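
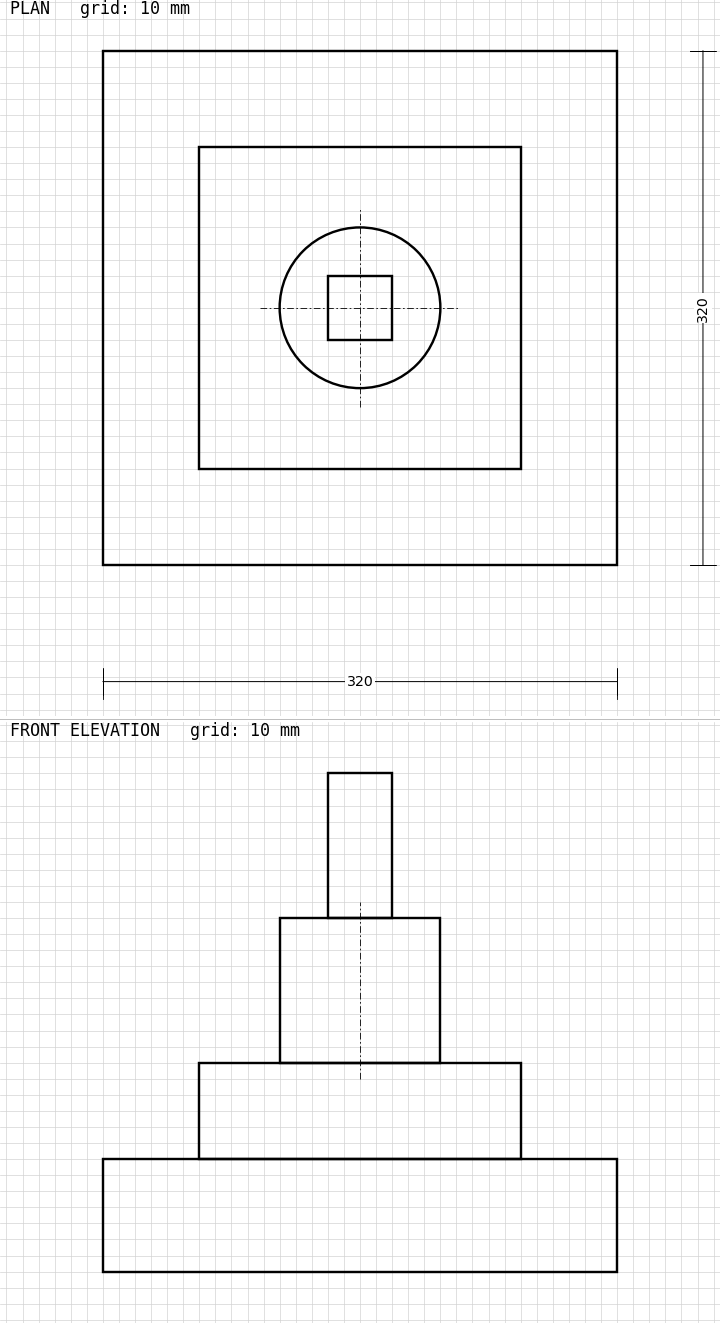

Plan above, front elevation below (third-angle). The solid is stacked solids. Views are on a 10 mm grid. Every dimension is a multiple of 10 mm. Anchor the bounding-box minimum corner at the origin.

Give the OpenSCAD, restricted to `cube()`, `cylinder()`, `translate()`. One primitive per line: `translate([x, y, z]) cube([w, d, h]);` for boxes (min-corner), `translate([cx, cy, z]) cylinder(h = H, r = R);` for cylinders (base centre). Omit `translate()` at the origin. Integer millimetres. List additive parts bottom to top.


cube([320, 320, 70]);
translate([60, 60, 70]) cube([200, 200, 60]);
translate([160, 160, 130]) cylinder(h = 90, r = 50);
translate([140, 140, 220]) cube([40, 40, 90]);


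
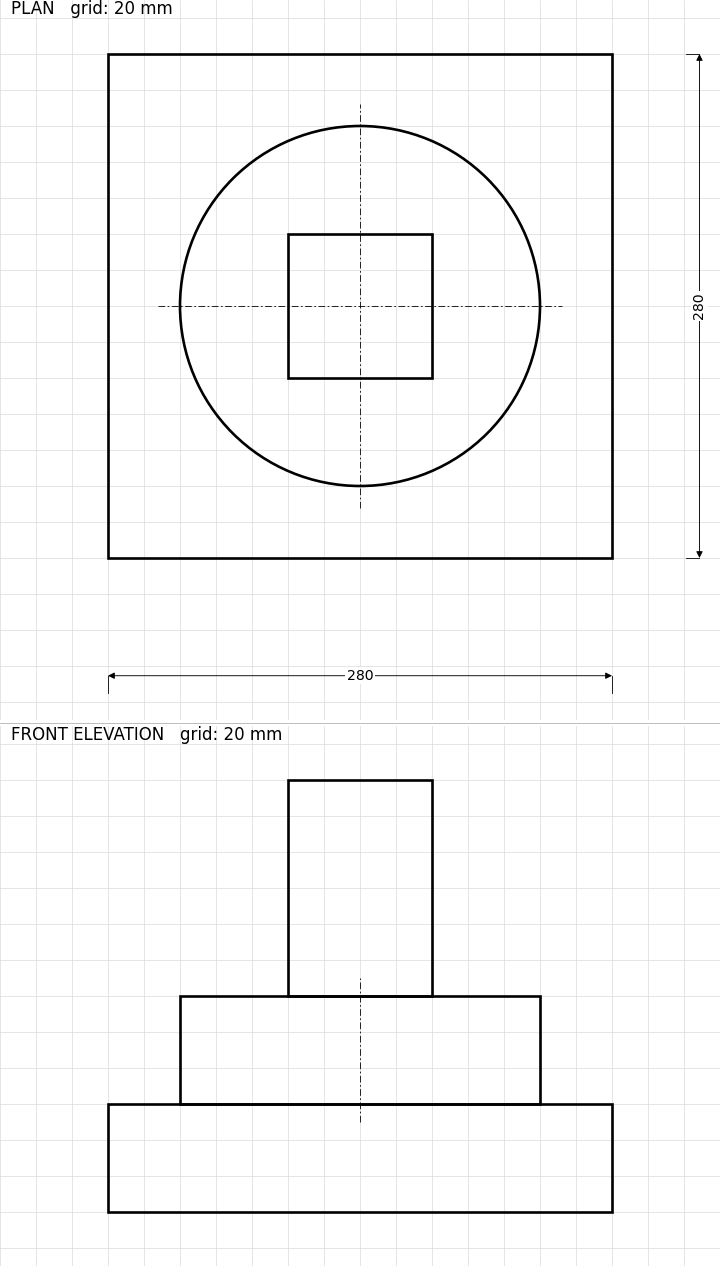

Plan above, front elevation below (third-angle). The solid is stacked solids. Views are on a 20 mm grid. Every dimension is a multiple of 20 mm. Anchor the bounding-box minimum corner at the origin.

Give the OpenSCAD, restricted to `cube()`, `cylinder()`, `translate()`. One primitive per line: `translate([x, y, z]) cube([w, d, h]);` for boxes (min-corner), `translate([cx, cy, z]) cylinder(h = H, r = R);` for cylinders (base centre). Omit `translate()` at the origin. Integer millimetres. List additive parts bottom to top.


cube([280, 280, 60]);
translate([140, 140, 60]) cylinder(h = 60, r = 100);
translate([100, 100, 120]) cube([80, 80, 120]);


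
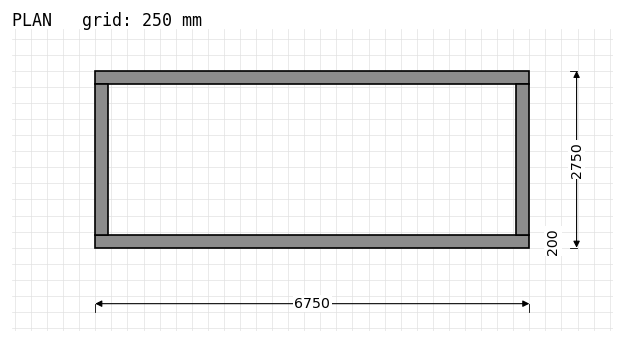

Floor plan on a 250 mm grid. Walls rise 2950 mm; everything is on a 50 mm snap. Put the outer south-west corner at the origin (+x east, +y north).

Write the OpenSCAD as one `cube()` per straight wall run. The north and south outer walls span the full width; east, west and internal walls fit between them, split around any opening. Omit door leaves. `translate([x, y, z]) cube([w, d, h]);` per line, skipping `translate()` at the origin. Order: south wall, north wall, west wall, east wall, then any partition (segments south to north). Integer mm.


cube([6750, 200, 2950]);
translate([0, 2550, 0]) cube([6750, 200, 2950]);
translate([0, 200, 0]) cube([200, 2350, 2950]);
translate([6550, 200, 0]) cube([200, 2350, 2950]);


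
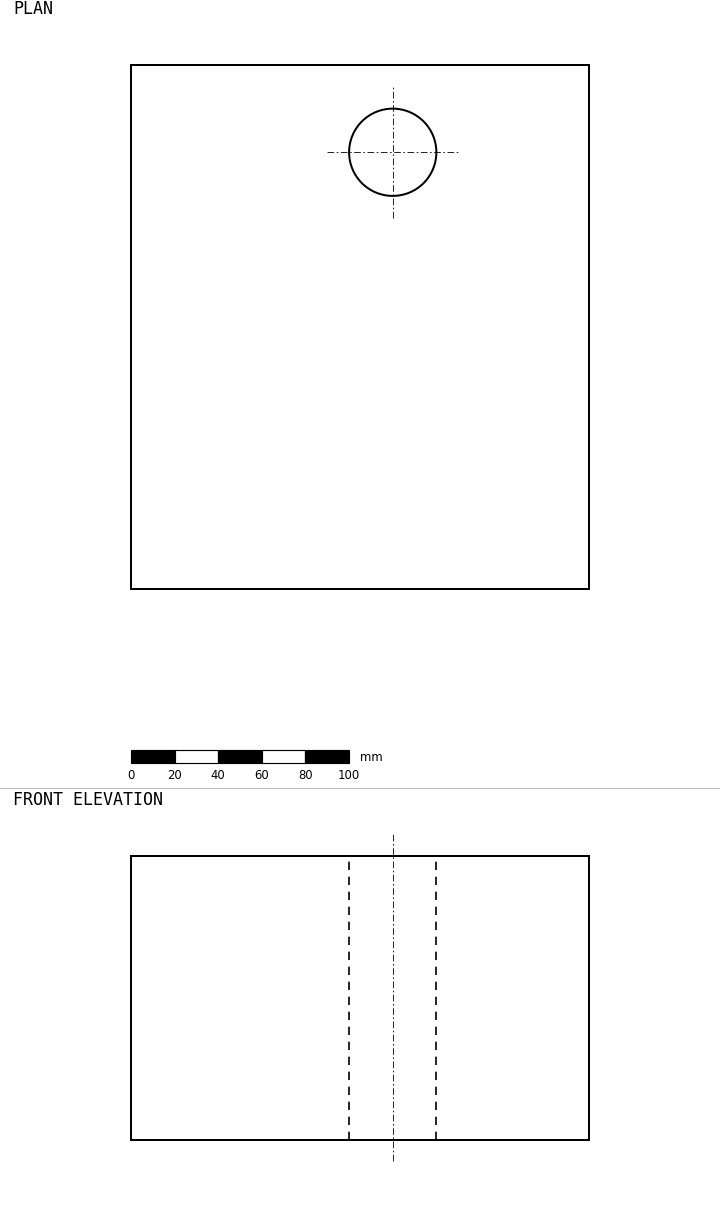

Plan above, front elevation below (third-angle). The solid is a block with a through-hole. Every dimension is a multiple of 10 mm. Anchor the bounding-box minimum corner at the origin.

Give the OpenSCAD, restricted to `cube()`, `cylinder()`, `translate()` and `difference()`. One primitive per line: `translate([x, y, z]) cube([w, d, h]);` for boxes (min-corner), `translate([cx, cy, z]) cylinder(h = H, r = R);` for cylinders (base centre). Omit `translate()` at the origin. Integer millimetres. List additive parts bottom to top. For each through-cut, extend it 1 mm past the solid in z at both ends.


difference() {
  cube([210, 240, 130]);
  translate([120, 200, -1]) cylinder(h = 132, r = 20);
}


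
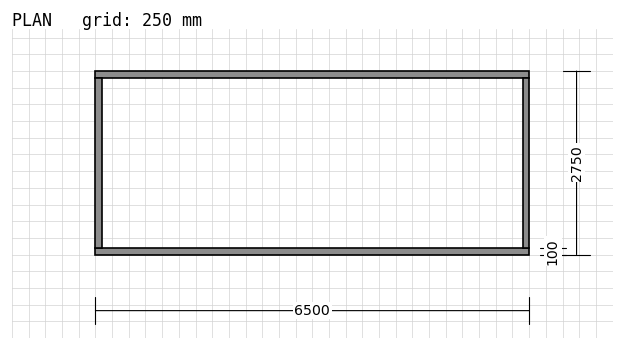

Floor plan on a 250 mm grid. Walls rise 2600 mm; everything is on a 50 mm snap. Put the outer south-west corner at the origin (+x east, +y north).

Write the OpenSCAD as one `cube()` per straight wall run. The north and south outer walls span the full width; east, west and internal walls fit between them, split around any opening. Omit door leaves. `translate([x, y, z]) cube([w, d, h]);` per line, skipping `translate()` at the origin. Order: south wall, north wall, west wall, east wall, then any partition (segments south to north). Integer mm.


cube([6500, 100, 2600]);
translate([0, 2650, 0]) cube([6500, 100, 2600]);
translate([0, 100, 0]) cube([100, 2550, 2600]);
translate([6400, 100, 0]) cube([100, 2550, 2600]);


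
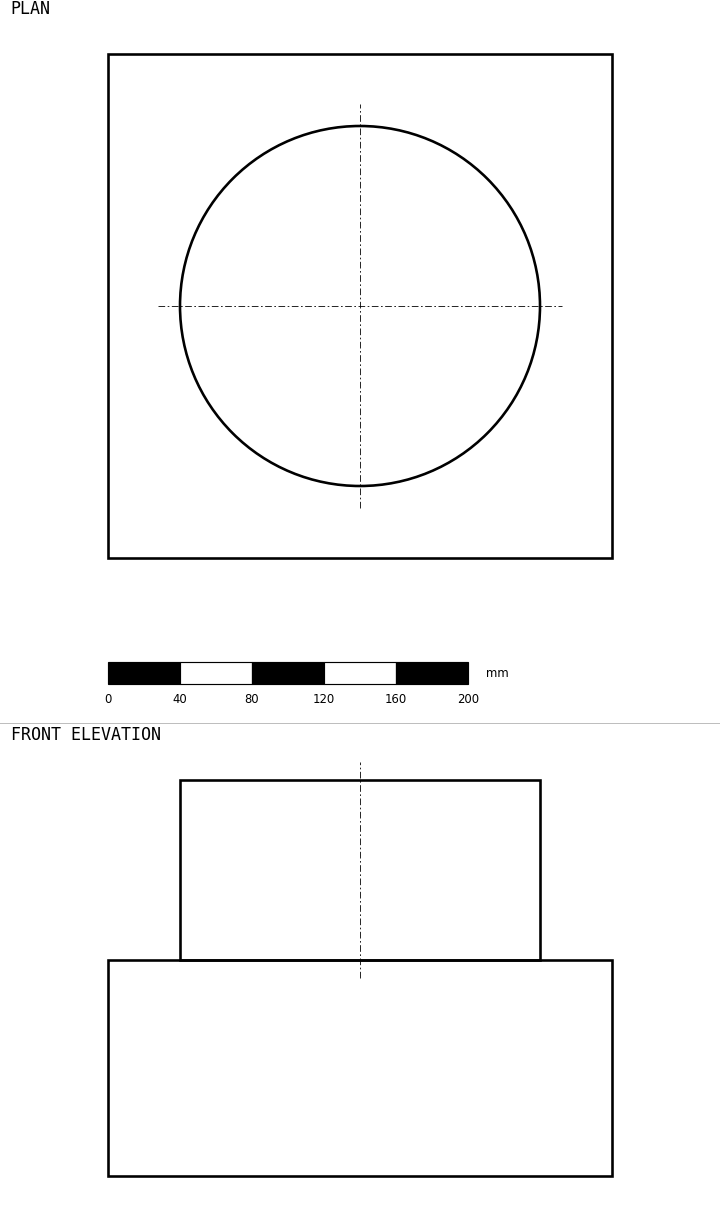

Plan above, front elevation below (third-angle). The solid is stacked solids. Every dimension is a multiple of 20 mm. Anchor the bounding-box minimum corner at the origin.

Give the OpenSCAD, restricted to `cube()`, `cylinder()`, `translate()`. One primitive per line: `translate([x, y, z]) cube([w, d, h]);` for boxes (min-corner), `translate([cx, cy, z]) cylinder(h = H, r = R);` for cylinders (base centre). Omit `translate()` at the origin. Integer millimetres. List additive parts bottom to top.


cube([280, 280, 120]);
translate([140, 140, 120]) cylinder(h = 100, r = 100);


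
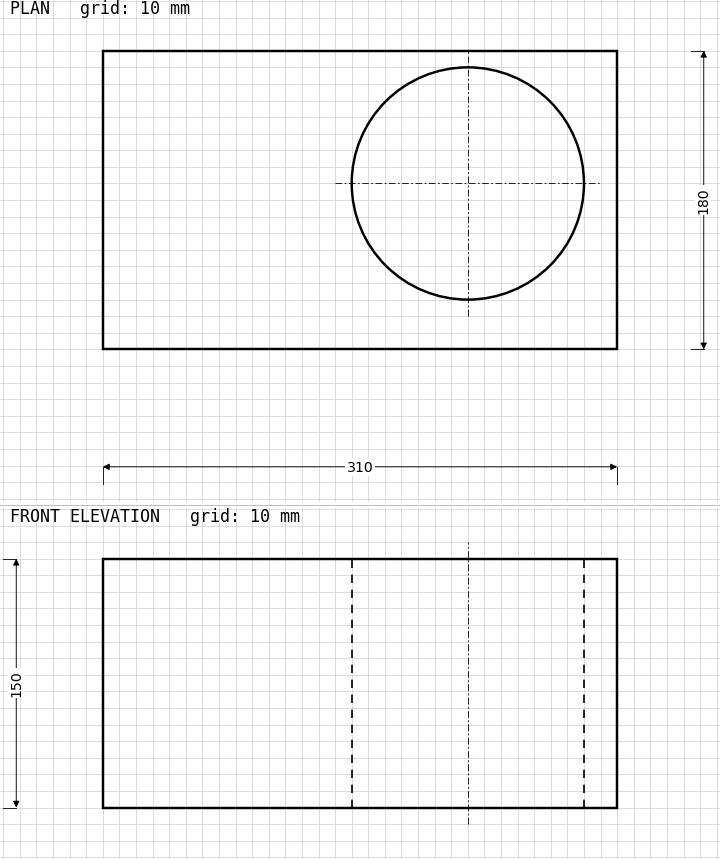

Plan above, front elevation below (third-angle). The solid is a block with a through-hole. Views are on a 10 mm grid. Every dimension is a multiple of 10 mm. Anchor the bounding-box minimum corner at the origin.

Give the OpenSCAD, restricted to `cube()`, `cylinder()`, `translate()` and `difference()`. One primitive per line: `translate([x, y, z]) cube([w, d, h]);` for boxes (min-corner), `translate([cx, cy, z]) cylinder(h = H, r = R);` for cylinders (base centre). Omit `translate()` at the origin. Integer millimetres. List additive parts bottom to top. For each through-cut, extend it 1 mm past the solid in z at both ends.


difference() {
  cube([310, 180, 150]);
  translate([220, 100, -1]) cylinder(h = 152, r = 70);
}


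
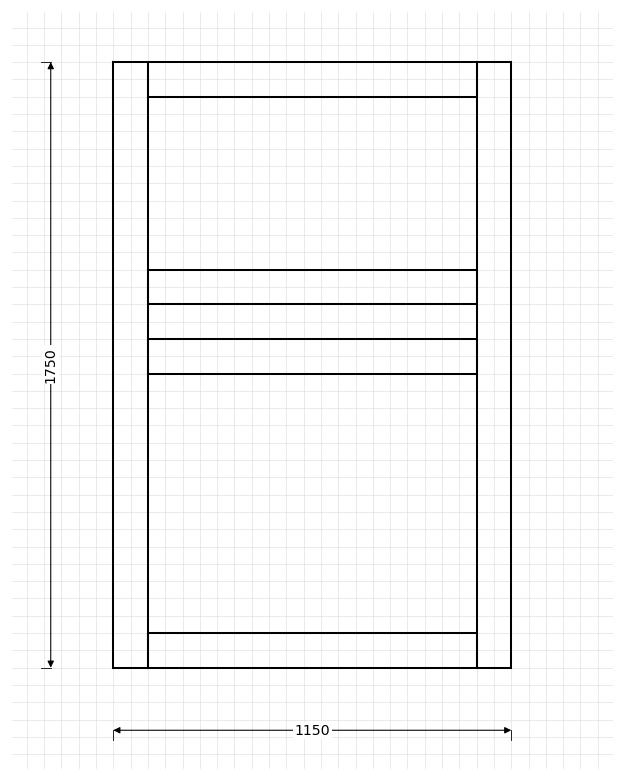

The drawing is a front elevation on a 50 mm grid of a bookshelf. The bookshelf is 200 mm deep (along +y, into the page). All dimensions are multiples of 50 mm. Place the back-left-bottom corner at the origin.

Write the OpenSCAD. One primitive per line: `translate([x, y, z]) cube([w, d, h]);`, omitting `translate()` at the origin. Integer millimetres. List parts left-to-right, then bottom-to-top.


cube([100, 200, 1750]);
translate([100, 0, 0]) cube([950, 200, 100]);
translate([100, 0, 850]) cube([950, 200, 100]);
translate([100, 0, 1050]) cube([950, 200, 100]);
translate([100, 0, 1650]) cube([950, 200, 100]);
translate([1050, 0, 0]) cube([100, 200, 1750]);


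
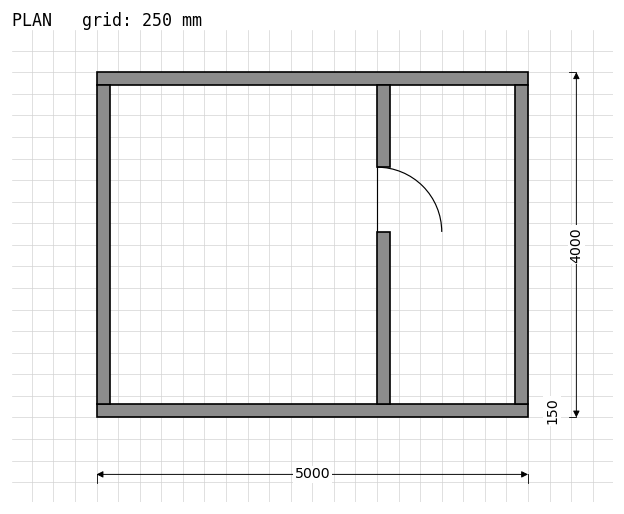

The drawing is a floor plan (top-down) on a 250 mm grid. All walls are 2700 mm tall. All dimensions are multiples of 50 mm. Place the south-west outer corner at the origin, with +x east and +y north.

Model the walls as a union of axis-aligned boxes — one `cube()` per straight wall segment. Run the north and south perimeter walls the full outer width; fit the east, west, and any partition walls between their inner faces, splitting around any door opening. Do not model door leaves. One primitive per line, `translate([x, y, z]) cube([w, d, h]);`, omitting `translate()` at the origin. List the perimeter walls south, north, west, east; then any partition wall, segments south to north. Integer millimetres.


cube([5000, 150, 2700]);
translate([0, 3850, 0]) cube([5000, 150, 2700]);
translate([0, 150, 0]) cube([150, 3700, 2700]);
translate([4850, 150, 0]) cube([150, 3700, 2700]);
translate([3250, 150, 0]) cube([150, 2000, 2700]);
translate([3250, 2900, 0]) cube([150, 950, 2700]);


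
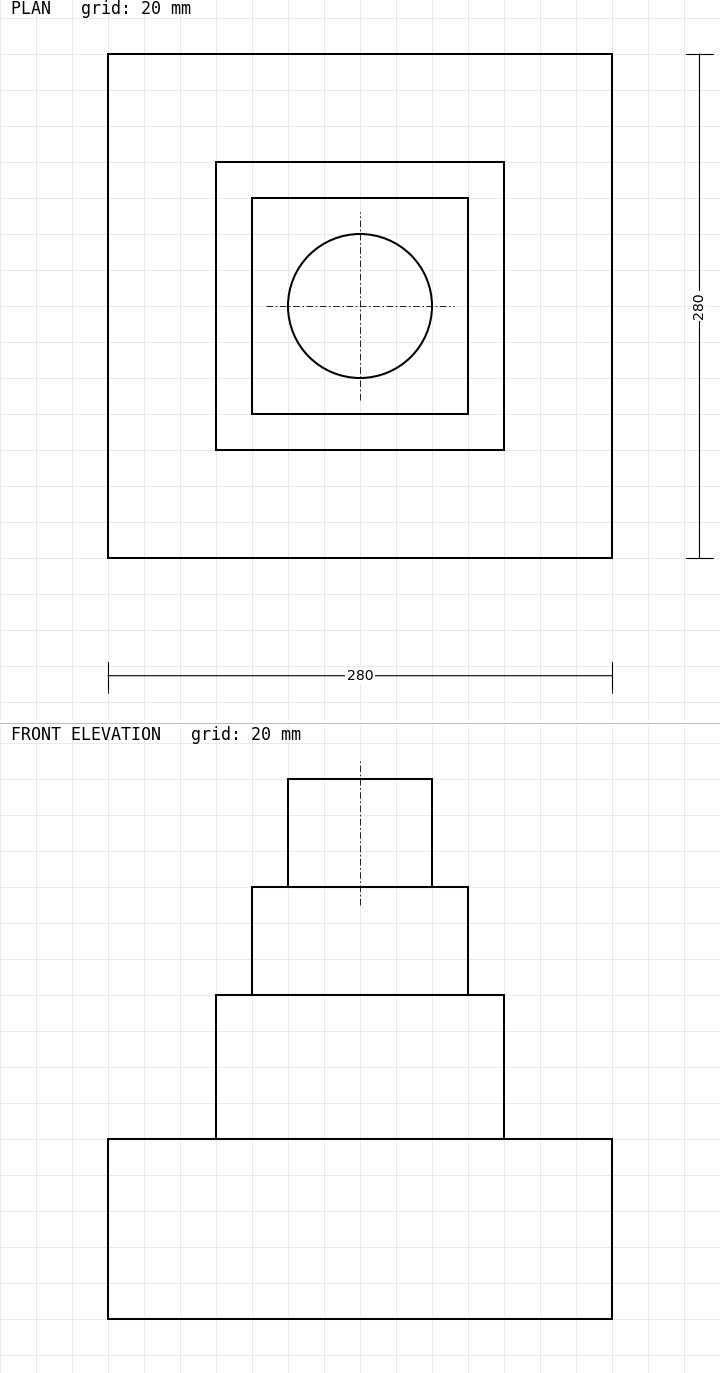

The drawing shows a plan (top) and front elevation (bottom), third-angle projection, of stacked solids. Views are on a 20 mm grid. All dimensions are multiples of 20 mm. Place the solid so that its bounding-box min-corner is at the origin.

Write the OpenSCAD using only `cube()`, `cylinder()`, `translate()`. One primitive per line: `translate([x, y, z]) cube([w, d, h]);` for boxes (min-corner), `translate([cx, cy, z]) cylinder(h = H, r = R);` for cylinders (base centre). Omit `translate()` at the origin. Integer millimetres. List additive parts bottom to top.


cube([280, 280, 100]);
translate([60, 60, 100]) cube([160, 160, 80]);
translate([80, 80, 180]) cube([120, 120, 60]);
translate([140, 140, 240]) cylinder(h = 60, r = 40);


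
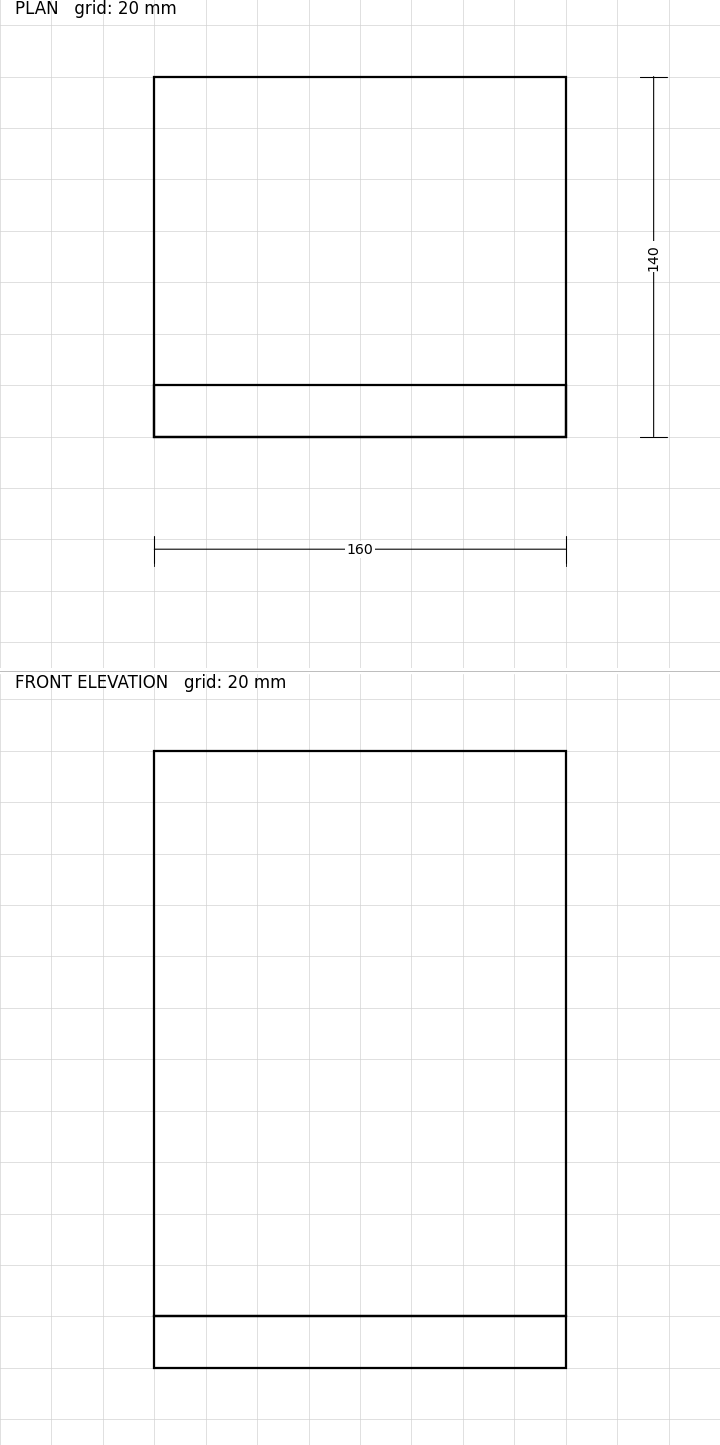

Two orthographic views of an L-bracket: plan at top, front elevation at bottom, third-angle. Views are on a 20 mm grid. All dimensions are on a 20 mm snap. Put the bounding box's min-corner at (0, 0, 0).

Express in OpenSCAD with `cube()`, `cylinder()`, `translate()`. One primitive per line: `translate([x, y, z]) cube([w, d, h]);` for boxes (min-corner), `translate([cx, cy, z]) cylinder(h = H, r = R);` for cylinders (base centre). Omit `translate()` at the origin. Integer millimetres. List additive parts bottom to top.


cube([160, 140, 20]);
translate([0, 0, 20]) cube([160, 20, 220]);


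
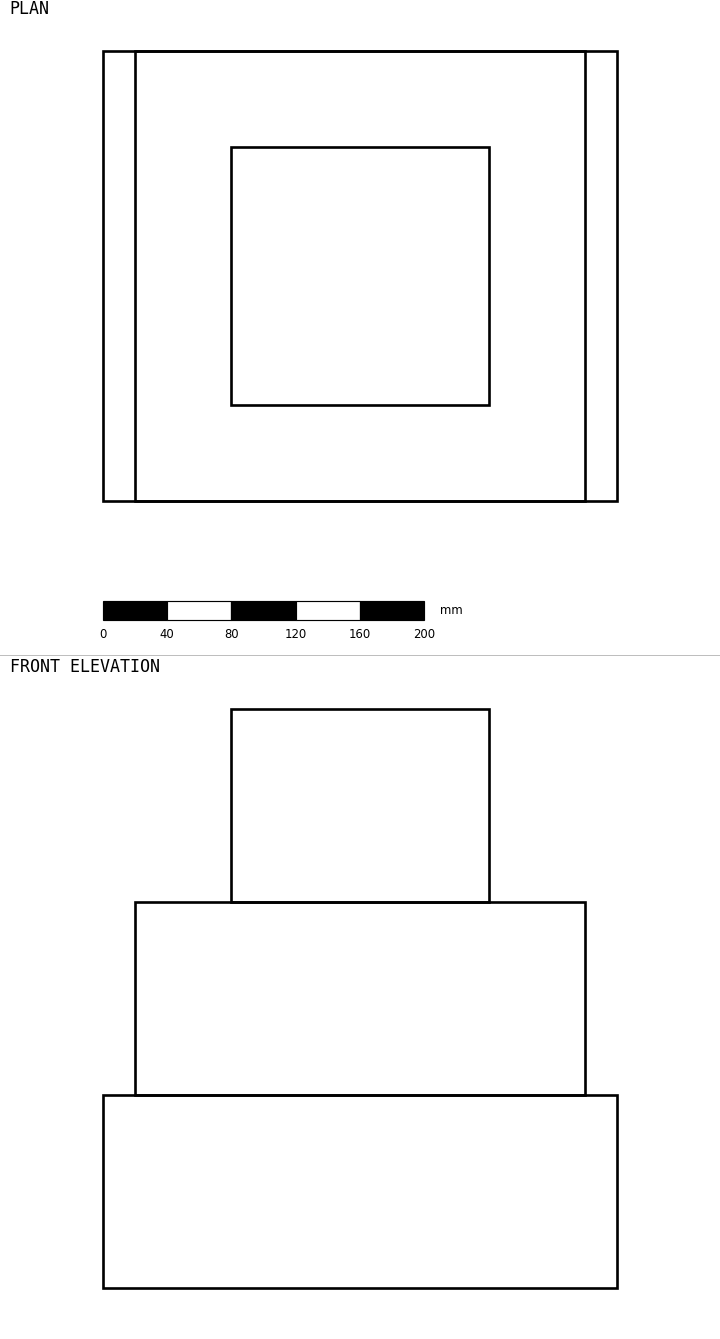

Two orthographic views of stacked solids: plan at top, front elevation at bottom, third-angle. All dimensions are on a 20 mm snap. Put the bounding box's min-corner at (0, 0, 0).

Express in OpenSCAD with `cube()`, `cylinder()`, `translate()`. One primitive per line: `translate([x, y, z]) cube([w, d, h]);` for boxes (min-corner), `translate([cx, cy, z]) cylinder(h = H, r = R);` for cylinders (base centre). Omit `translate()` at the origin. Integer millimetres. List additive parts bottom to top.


cube([320, 280, 120]);
translate([20, 0, 120]) cube([280, 280, 120]);
translate([80, 60, 240]) cube([160, 160, 120]);


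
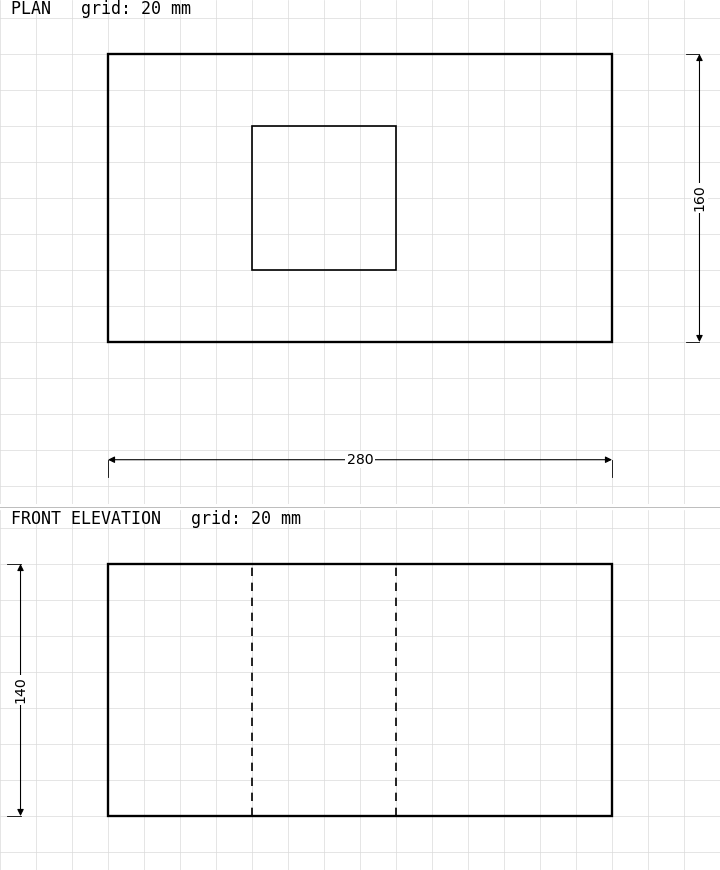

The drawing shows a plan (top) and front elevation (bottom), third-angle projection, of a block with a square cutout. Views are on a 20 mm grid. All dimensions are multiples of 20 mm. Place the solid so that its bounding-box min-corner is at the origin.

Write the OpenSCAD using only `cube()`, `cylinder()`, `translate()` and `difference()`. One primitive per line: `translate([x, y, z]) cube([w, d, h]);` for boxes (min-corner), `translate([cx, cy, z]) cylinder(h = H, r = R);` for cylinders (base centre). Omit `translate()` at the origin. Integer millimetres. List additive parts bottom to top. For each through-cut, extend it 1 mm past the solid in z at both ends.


difference() {
  cube([280, 160, 140]);
  translate([80, 40, -1]) cube([80, 80, 142]);
}


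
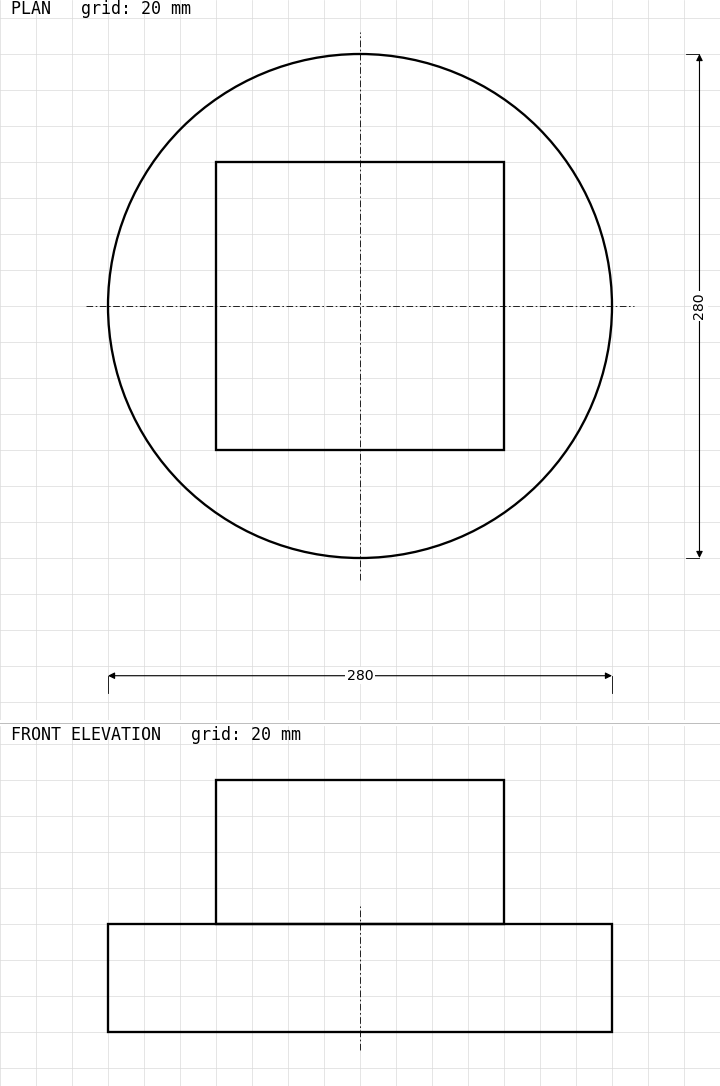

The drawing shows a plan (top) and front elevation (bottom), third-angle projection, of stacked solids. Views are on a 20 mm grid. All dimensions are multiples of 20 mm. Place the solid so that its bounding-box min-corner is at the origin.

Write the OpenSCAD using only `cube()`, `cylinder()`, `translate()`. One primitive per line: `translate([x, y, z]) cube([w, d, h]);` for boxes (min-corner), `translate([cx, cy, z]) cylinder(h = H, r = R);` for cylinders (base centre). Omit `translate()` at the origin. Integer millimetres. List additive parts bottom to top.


translate([140, 140, 0]) cylinder(h = 60, r = 140);
translate([60, 60, 60]) cube([160, 160, 80]);


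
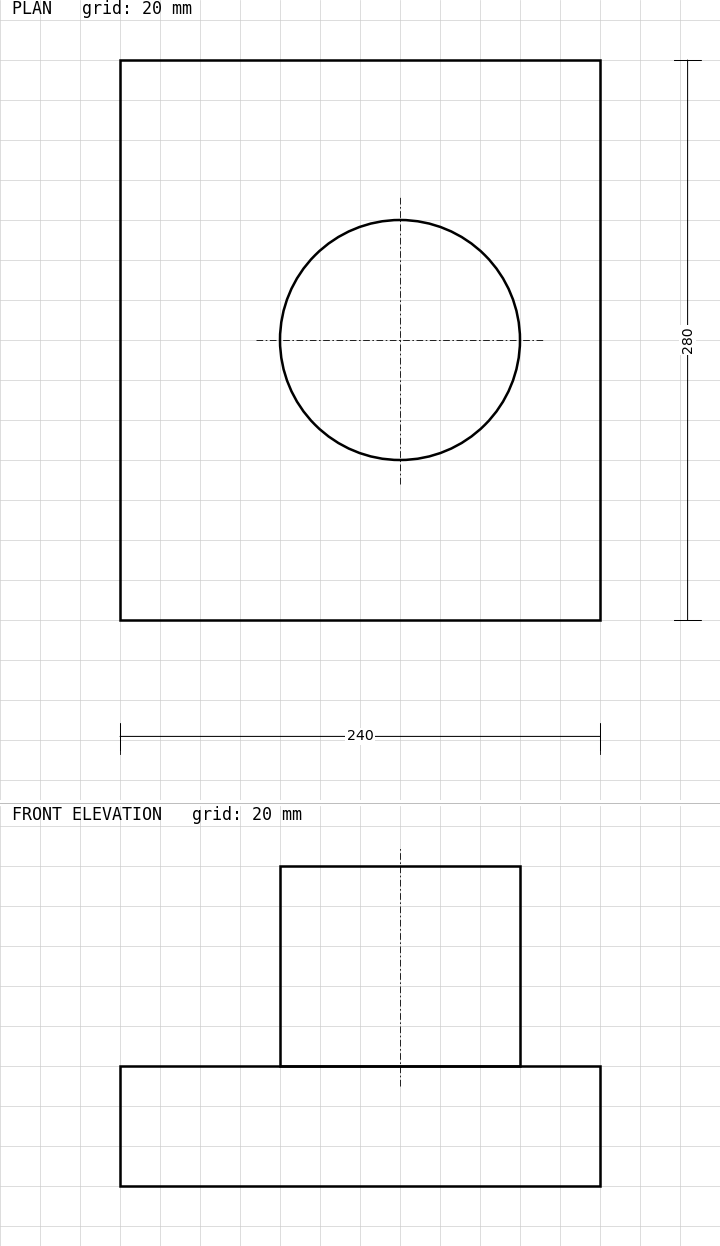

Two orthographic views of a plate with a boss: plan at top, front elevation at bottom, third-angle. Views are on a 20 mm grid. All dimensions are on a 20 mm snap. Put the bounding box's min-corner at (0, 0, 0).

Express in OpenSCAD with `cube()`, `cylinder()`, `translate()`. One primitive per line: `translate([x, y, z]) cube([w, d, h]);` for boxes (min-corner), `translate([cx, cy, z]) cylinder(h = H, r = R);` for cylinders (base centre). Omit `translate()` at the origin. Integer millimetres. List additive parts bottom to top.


cube([240, 280, 60]);
translate([140, 140, 60]) cylinder(h = 100, r = 60);


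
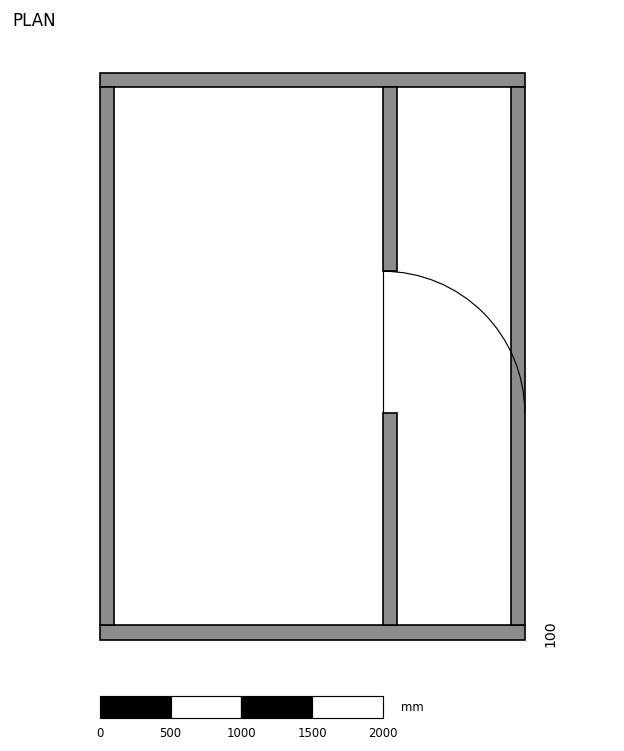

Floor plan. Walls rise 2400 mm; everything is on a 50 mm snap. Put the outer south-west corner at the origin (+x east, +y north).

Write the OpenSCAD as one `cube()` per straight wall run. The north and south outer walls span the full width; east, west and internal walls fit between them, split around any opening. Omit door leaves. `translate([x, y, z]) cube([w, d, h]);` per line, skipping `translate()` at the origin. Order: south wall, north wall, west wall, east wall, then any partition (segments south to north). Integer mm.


cube([3000, 100, 2400]);
translate([0, 3900, 0]) cube([3000, 100, 2400]);
translate([0, 100, 0]) cube([100, 3800, 2400]);
translate([2900, 100, 0]) cube([100, 3800, 2400]);
translate([2000, 100, 0]) cube([100, 1500, 2400]);
translate([2000, 2600, 0]) cube([100, 1300, 2400]);


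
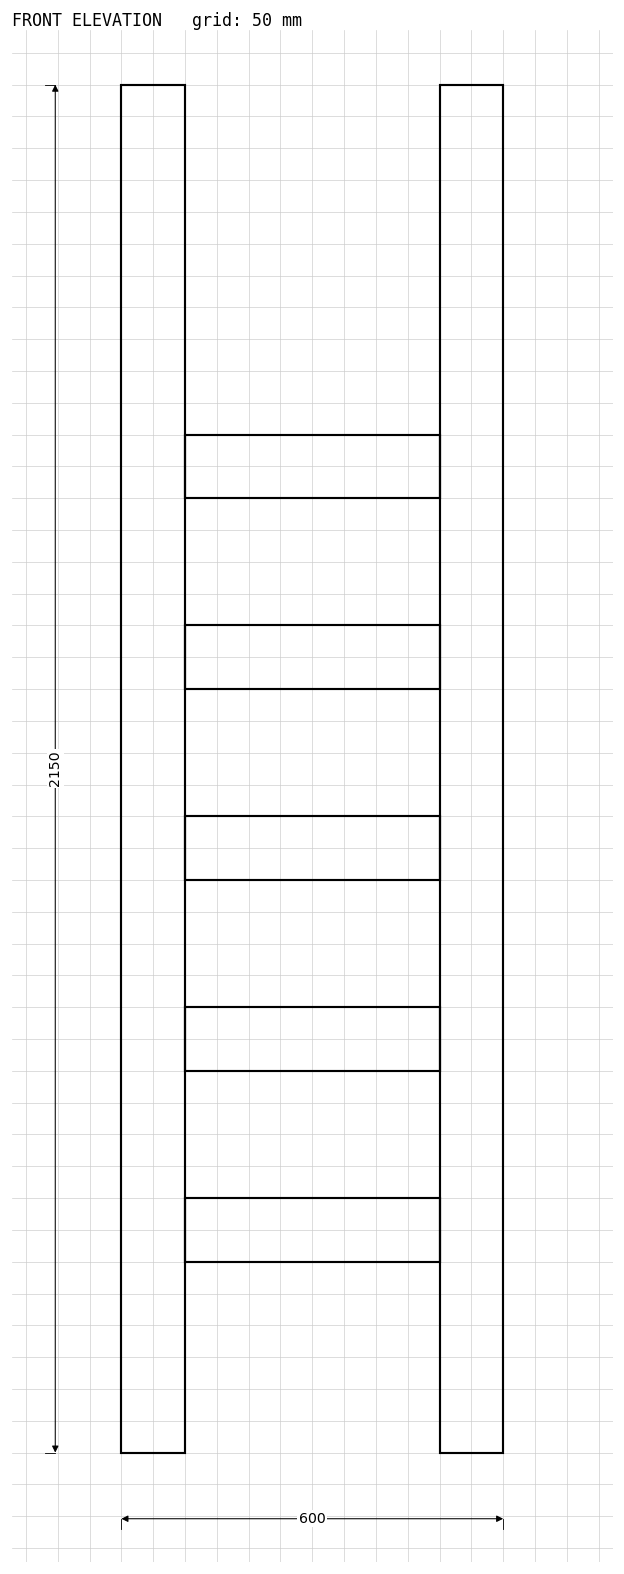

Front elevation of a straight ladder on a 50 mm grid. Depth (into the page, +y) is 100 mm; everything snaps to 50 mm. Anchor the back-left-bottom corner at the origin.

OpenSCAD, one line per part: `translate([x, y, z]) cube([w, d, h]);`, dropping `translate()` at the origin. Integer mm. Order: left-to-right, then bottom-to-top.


cube([100, 100, 2150]);
translate([100, 0, 300]) cube([400, 100, 100]);
translate([100, 0, 600]) cube([400, 100, 100]);
translate([100, 0, 900]) cube([400, 100, 100]);
translate([100, 0, 1200]) cube([400, 100, 100]);
translate([100, 0, 1500]) cube([400, 100, 100]);
translate([500, 0, 0]) cube([100, 100, 2150]);


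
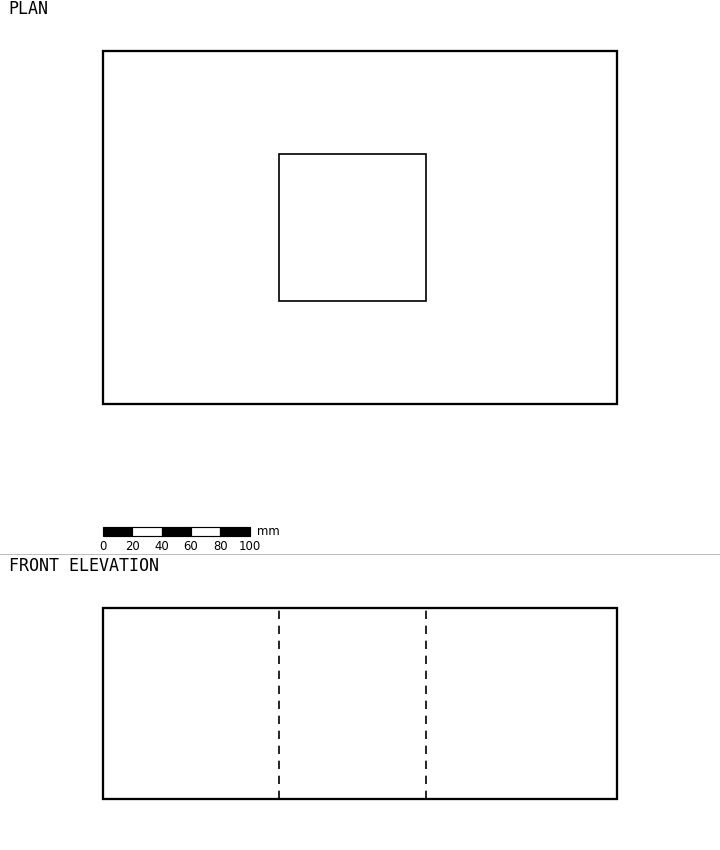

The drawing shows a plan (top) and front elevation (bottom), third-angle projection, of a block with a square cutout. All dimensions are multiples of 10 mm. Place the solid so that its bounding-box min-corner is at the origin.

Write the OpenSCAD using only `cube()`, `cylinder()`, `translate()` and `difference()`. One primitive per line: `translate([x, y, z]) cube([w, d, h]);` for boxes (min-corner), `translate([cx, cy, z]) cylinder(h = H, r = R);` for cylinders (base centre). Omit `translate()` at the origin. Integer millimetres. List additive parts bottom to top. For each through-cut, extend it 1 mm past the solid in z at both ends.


difference() {
  cube([350, 240, 130]);
  translate([120, 70, -1]) cube([100, 100, 132]);
}


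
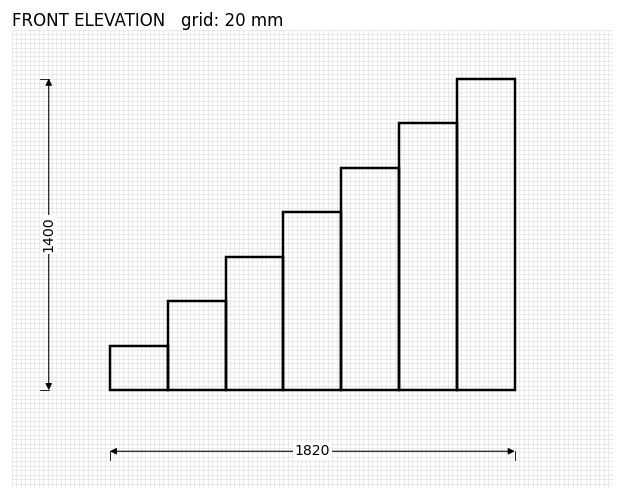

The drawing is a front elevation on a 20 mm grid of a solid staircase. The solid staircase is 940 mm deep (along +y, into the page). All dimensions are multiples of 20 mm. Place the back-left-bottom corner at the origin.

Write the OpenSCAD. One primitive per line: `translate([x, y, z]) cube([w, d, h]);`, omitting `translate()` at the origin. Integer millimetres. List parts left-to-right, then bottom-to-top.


cube([260, 940, 200]);
translate([260, 0, 0]) cube([260, 940, 400]);
translate([520, 0, 0]) cube([260, 940, 600]);
translate([780, 0, 0]) cube([260, 940, 800]);
translate([1040, 0, 0]) cube([260, 940, 1000]);
translate([1300, 0, 0]) cube([260, 940, 1200]);
translate([1560, 0, 0]) cube([260, 940, 1400]);


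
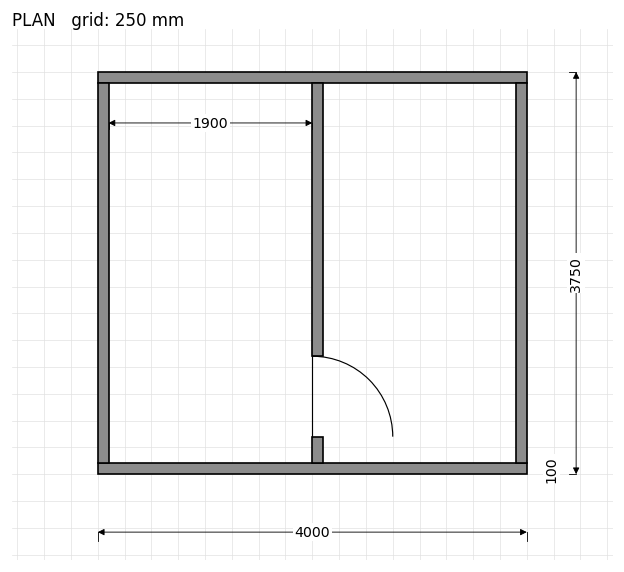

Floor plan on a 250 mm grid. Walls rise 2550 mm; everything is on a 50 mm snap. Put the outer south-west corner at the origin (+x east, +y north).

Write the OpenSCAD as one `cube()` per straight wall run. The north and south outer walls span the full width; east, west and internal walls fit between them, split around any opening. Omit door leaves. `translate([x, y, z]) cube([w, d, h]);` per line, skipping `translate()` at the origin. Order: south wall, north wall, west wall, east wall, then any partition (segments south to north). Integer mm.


cube([4000, 100, 2550]);
translate([0, 3650, 0]) cube([4000, 100, 2550]);
translate([0, 100, 0]) cube([100, 3550, 2550]);
translate([3900, 100, 0]) cube([100, 3550, 2550]);
translate([2000, 100, 0]) cube([100, 250, 2550]);
translate([2000, 1100, 0]) cube([100, 2550, 2550]);


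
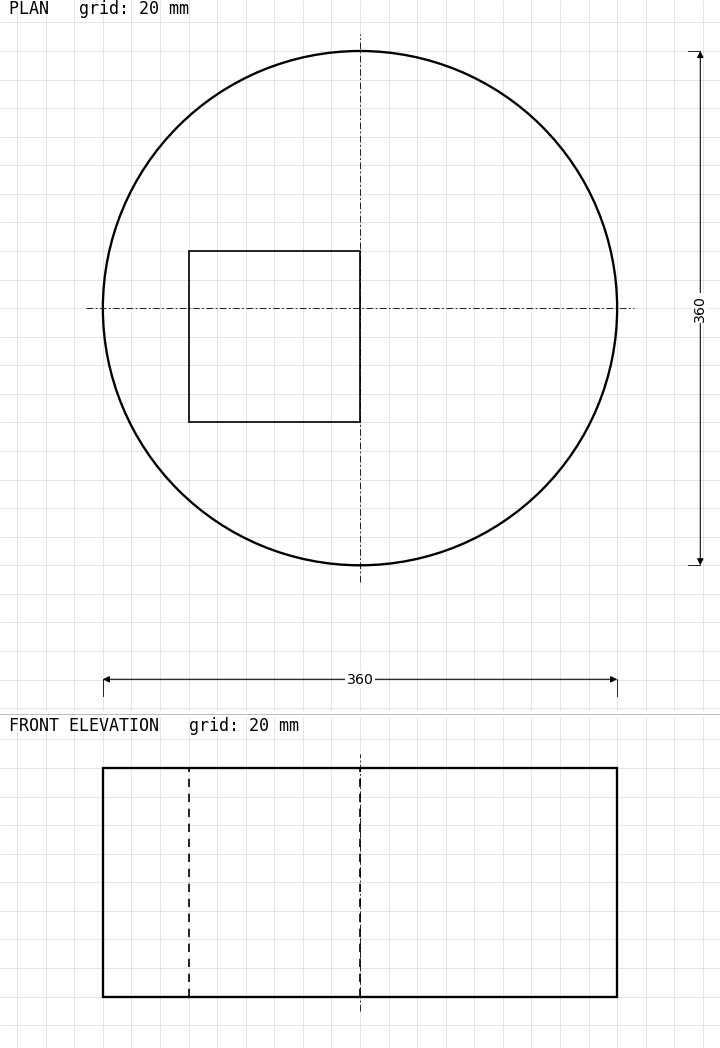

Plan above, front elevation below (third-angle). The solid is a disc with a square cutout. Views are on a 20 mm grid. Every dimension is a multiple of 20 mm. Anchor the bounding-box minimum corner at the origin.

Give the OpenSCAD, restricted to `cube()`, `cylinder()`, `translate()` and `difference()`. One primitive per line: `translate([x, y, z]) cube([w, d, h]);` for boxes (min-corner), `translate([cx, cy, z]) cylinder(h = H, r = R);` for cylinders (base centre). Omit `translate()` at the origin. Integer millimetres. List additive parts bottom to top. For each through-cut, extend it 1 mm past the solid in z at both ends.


difference() {
  translate([180, 180, 0]) cylinder(h = 160, r = 180);
  translate([60, 100, -1]) cube([120, 120, 162]);
}


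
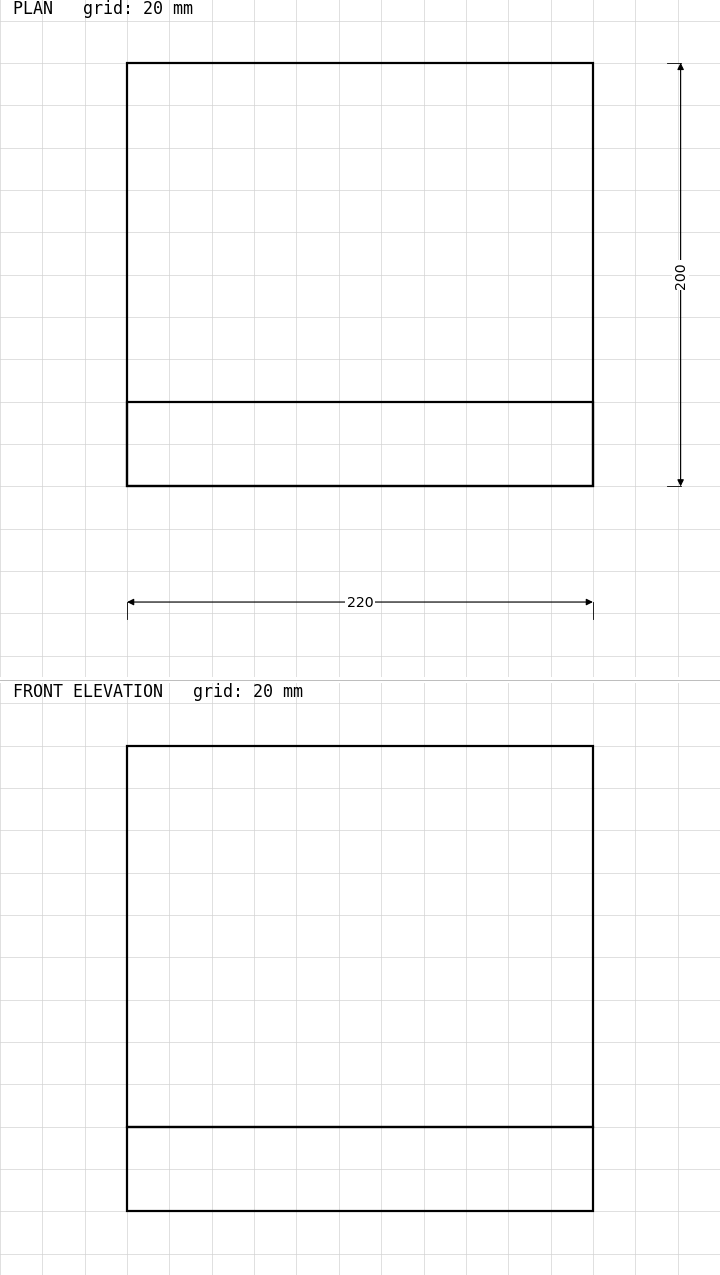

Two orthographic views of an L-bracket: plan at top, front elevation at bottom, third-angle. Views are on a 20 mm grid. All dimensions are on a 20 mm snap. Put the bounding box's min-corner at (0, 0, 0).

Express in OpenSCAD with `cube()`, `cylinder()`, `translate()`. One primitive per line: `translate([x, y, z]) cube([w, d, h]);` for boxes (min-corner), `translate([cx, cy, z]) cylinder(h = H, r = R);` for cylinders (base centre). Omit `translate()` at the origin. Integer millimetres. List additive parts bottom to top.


cube([220, 200, 40]);
translate([0, 0, 40]) cube([220, 40, 180]);


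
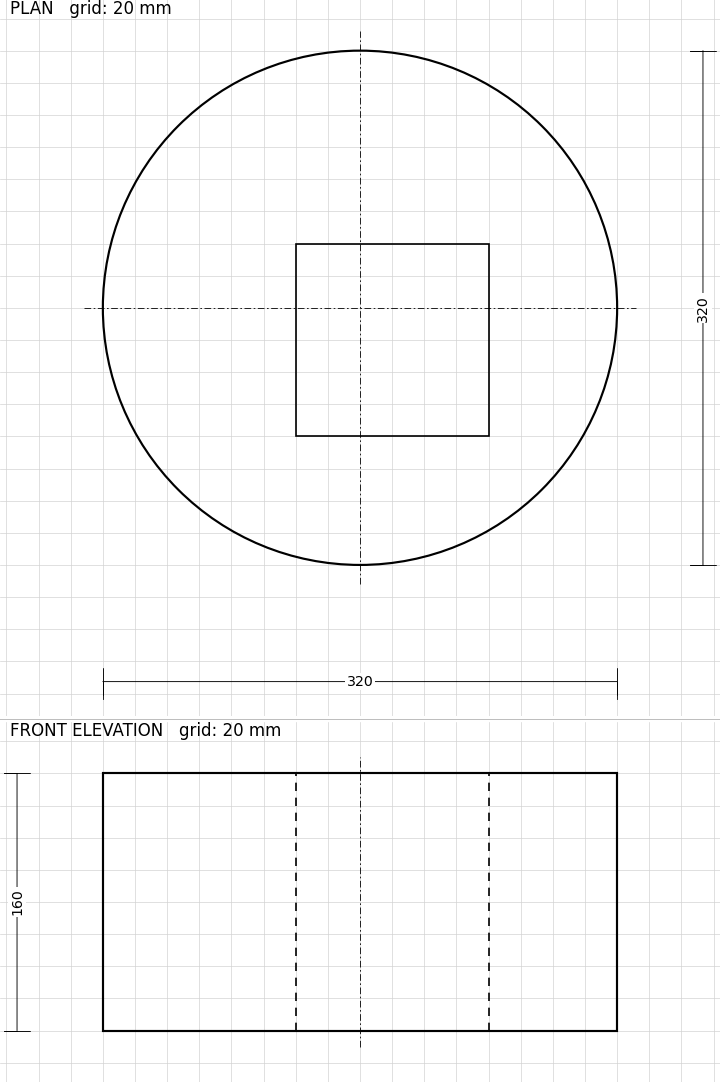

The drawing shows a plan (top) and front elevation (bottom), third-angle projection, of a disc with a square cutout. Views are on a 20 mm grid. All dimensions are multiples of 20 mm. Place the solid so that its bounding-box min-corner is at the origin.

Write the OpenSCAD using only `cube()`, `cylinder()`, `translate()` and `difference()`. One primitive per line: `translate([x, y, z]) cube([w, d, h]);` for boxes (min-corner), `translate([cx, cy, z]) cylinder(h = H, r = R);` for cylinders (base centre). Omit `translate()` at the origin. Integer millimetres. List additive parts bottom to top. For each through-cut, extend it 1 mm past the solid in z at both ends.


difference() {
  translate([160, 160, 0]) cylinder(h = 160, r = 160);
  translate([120, 80, -1]) cube([120, 120, 162]);
}


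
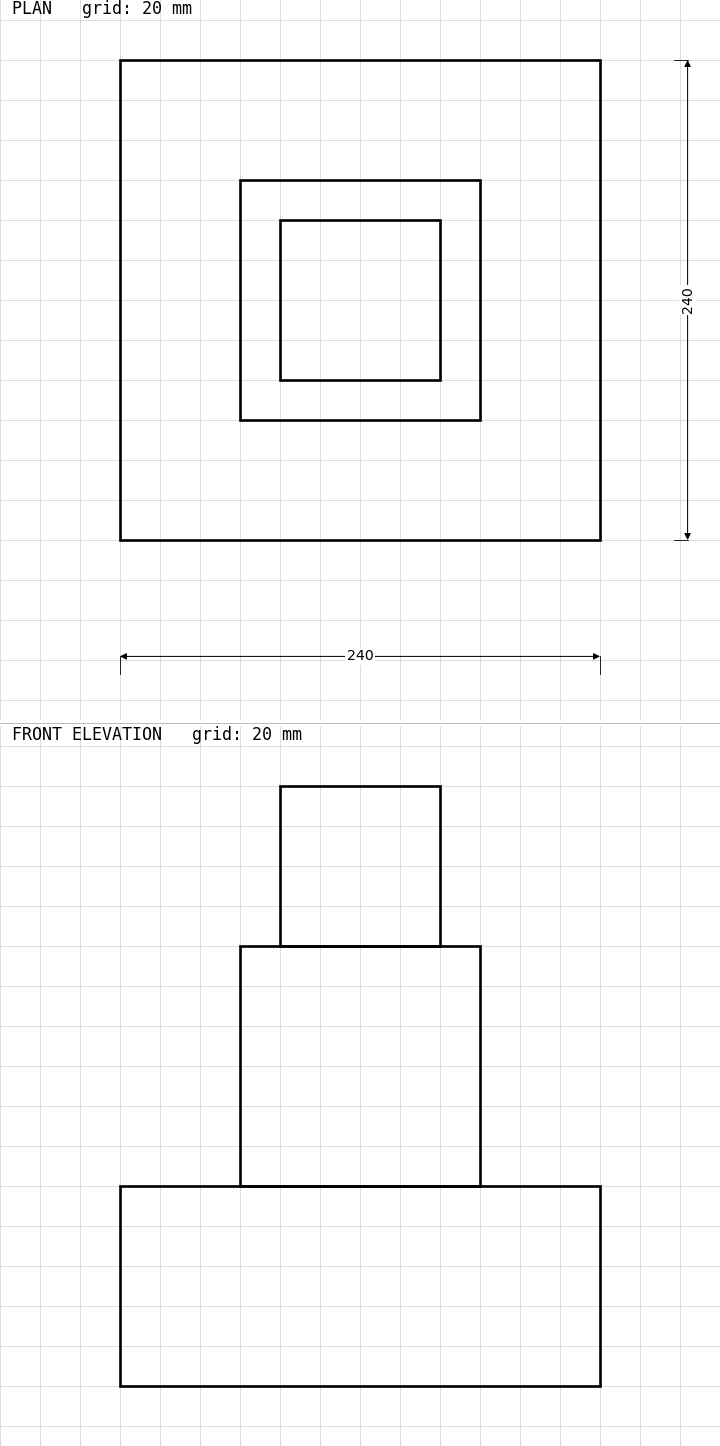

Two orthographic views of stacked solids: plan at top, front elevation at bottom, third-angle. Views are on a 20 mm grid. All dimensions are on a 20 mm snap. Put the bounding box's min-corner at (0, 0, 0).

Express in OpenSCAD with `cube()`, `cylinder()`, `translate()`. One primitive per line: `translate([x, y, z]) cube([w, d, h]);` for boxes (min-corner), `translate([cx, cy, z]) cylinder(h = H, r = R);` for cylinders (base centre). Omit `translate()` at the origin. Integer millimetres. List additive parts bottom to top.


cube([240, 240, 100]);
translate([60, 60, 100]) cube([120, 120, 120]);
translate([80, 80, 220]) cube([80, 80, 80]);


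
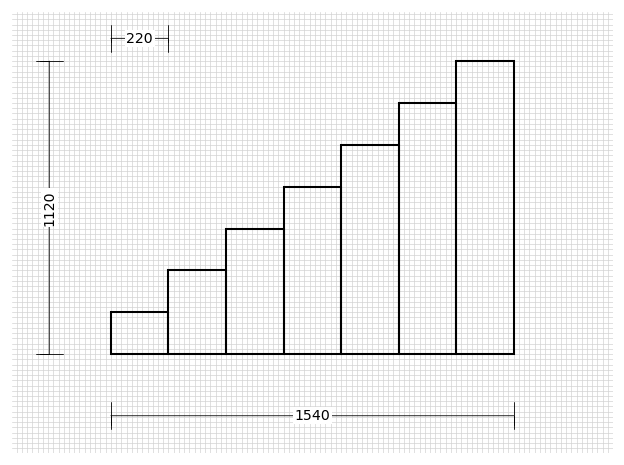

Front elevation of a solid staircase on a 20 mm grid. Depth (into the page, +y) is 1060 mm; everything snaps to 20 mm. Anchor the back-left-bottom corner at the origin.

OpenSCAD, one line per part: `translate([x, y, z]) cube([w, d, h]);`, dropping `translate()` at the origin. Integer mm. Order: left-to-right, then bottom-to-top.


cube([220, 1060, 160]);
translate([220, 0, 0]) cube([220, 1060, 320]);
translate([440, 0, 0]) cube([220, 1060, 480]);
translate([660, 0, 0]) cube([220, 1060, 640]);
translate([880, 0, 0]) cube([220, 1060, 800]);
translate([1100, 0, 0]) cube([220, 1060, 960]);
translate([1320, 0, 0]) cube([220, 1060, 1120]);


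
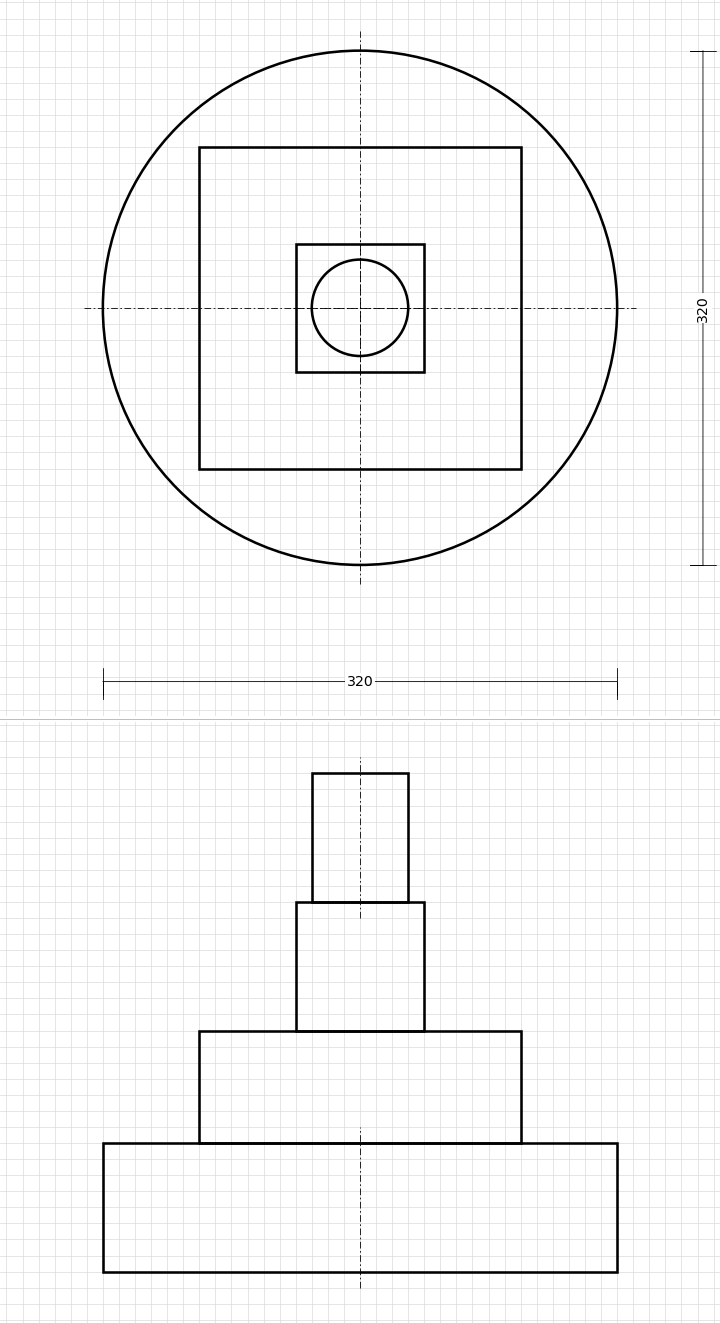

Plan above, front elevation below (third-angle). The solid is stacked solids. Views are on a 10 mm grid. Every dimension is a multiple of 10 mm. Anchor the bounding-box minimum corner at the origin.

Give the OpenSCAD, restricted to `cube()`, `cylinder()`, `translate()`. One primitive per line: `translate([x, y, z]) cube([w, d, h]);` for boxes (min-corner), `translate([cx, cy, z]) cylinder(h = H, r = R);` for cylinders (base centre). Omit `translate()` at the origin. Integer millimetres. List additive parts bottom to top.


translate([160, 160, 0]) cylinder(h = 80, r = 160);
translate([60, 60, 80]) cube([200, 200, 70]);
translate([120, 120, 150]) cube([80, 80, 80]);
translate([160, 160, 230]) cylinder(h = 80, r = 30);


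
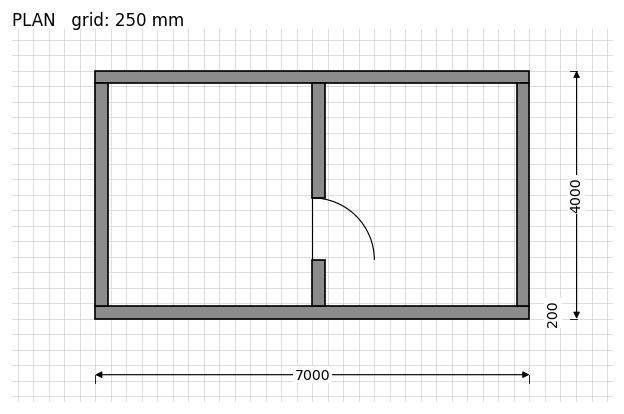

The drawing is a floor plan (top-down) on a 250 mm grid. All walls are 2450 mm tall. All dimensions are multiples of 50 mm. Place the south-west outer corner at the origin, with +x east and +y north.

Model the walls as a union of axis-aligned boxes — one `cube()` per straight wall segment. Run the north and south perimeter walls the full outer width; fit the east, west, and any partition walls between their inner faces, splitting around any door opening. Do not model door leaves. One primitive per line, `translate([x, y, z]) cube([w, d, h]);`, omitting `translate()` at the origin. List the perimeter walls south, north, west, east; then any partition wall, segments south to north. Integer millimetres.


cube([7000, 200, 2450]);
translate([0, 3800, 0]) cube([7000, 200, 2450]);
translate([0, 200, 0]) cube([200, 3600, 2450]);
translate([6800, 200, 0]) cube([200, 3600, 2450]);
translate([3500, 200, 0]) cube([200, 750, 2450]);
translate([3500, 1950, 0]) cube([200, 1850, 2450]);


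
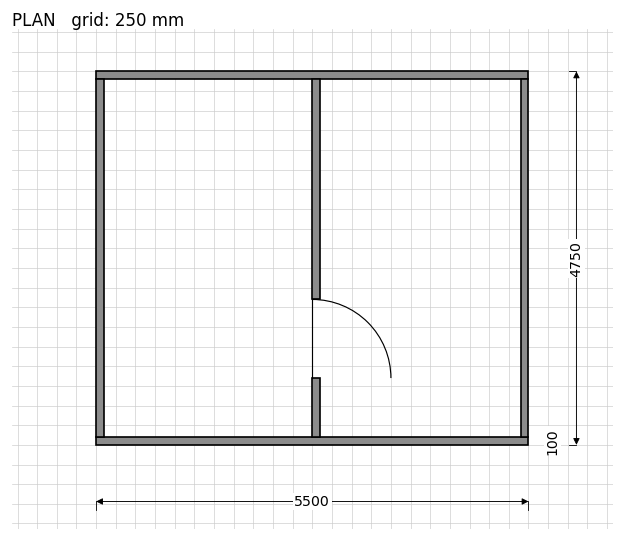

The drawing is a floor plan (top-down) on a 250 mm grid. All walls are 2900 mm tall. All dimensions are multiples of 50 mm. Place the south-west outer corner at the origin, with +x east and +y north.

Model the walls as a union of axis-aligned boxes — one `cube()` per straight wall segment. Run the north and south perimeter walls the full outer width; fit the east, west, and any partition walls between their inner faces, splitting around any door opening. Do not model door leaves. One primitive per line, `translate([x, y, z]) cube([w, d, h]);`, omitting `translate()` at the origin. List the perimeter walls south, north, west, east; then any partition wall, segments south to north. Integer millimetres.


cube([5500, 100, 2900]);
translate([0, 4650, 0]) cube([5500, 100, 2900]);
translate([0, 100, 0]) cube([100, 4550, 2900]);
translate([5400, 100, 0]) cube([100, 4550, 2900]);
translate([2750, 100, 0]) cube([100, 750, 2900]);
translate([2750, 1850, 0]) cube([100, 2800, 2900]);


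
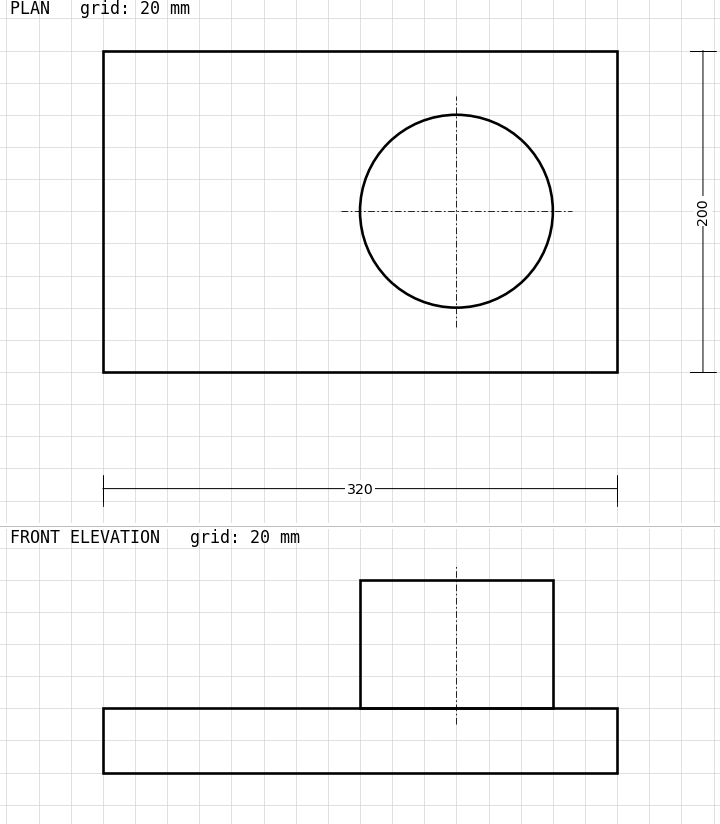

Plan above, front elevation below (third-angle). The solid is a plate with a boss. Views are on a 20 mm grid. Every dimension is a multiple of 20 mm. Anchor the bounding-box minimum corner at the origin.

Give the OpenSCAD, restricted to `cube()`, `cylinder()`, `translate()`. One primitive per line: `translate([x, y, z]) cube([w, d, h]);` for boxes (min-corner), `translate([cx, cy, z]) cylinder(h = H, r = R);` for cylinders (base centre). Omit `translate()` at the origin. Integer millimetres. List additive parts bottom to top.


cube([320, 200, 40]);
translate([220, 100, 40]) cylinder(h = 80, r = 60);


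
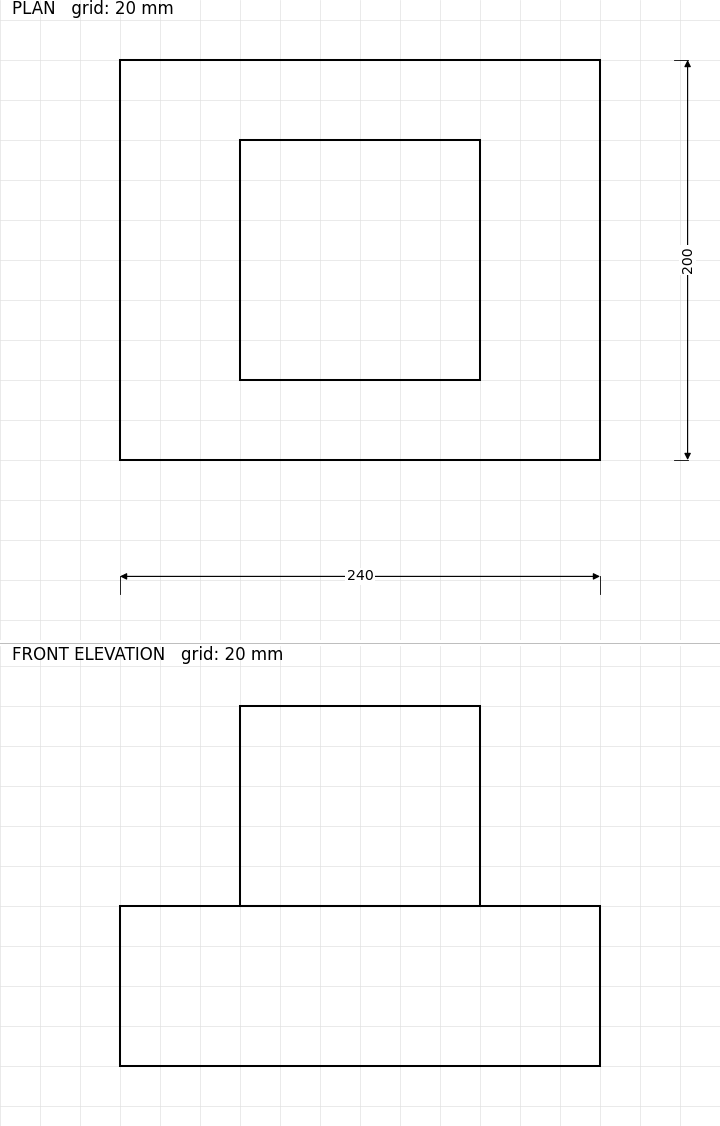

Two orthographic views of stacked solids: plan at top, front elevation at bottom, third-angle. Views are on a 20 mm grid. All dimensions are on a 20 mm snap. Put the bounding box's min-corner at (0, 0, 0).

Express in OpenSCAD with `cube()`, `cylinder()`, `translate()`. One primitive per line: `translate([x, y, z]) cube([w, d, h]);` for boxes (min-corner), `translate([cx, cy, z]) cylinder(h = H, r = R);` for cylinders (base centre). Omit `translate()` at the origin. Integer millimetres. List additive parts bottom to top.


cube([240, 200, 80]);
translate([60, 40, 80]) cube([120, 120, 100]);


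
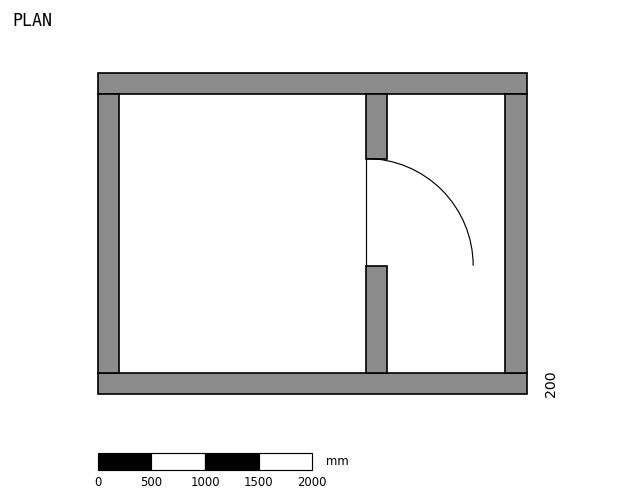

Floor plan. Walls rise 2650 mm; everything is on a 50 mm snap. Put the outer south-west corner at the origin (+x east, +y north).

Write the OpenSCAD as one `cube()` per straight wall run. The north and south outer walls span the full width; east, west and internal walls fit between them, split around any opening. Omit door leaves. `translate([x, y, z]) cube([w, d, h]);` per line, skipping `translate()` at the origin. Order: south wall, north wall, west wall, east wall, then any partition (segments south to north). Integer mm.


cube([4000, 200, 2650]);
translate([0, 2800, 0]) cube([4000, 200, 2650]);
translate([0, 200, 0]) cube([200, 2600, 2650]);
translate([3800, 200, 0]) cube([200, 2600, 2650]);
translate([2500, 200, 0]) cube([200, 1000, 2650]);
translate([2500, 2200, 0]) cube([200, 600, 2650]);


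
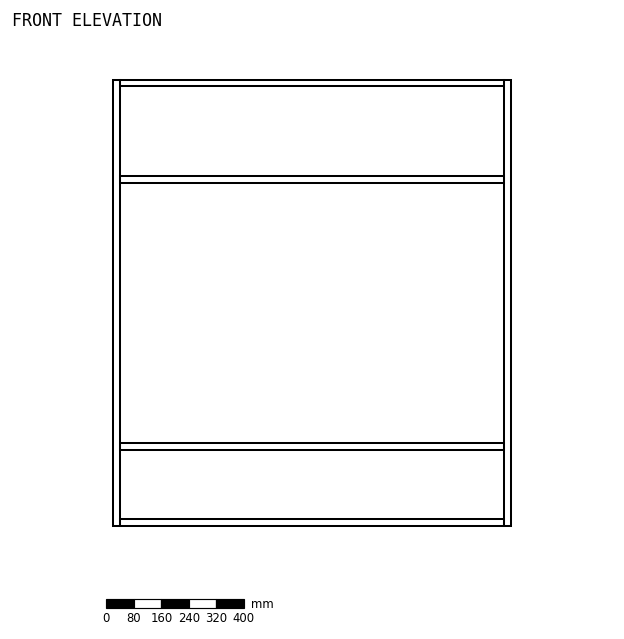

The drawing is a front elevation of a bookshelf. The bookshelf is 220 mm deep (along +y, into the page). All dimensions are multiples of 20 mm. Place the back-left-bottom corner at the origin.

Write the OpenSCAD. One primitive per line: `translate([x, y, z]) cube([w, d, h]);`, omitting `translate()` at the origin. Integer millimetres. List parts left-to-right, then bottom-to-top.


cube([20, 220, 1300]);
translate([20, 0, 0]) cube([1120, 220, 20]);
translate([20, 0, 220]) cube([1120, 220, 20]);
translate([20, 0, 1000]) cube([1120, 220, 20]);
translate([20, 0, 1280]) cube([1120, 220, 20]);
translate([1140, 0, 0]) cube([20, 220, 1300]);


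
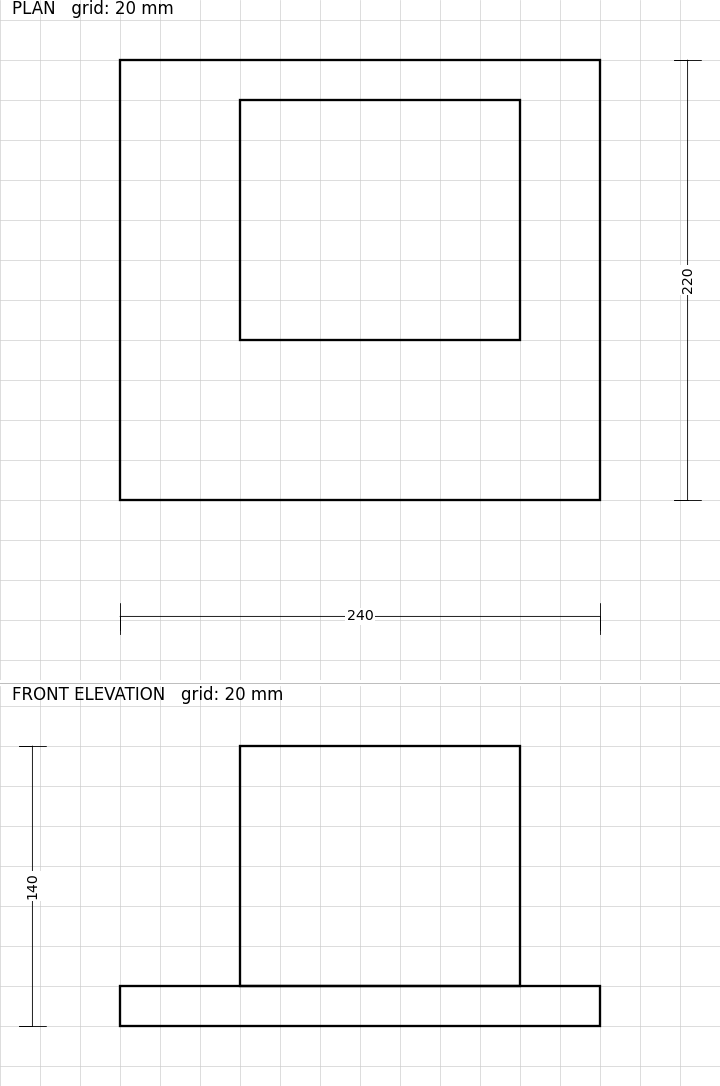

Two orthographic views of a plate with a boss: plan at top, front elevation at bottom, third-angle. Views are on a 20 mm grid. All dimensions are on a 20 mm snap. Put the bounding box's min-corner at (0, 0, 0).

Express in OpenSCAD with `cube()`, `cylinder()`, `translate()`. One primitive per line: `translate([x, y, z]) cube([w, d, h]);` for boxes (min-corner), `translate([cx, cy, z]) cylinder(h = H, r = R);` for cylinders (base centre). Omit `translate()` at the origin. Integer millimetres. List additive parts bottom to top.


cube([240, 220, 20]);
translate([60, 80, 20]) cube([140, 120, 120]);


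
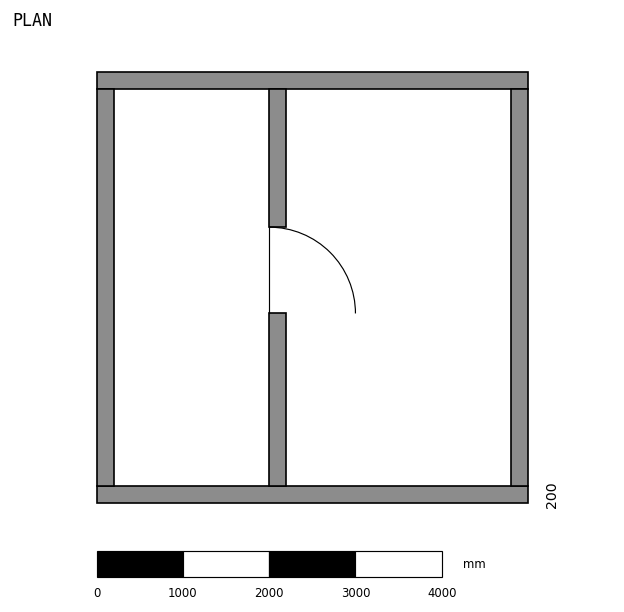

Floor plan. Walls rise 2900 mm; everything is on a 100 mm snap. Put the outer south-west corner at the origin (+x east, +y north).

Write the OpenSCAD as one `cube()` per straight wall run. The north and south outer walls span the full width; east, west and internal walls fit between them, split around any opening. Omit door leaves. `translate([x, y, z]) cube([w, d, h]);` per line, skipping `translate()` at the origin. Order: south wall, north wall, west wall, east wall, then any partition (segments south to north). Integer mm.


cube([5000, 200, 2900]);
translate([0, 4800, 0]) cube([5000, 200, 2900]);
translate([0, 200, 0]) cube([200, 4600, 2900]);
translate([4800, 200, 0]) cube([200, 4600, 2900]);
translate([2000, 200, 0]) cube([200, 2000, 2900]);
translate([2000, 3200, 0]) cube([200, 1600, 2900]);
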